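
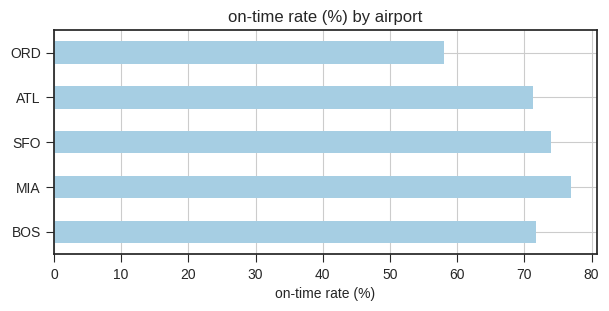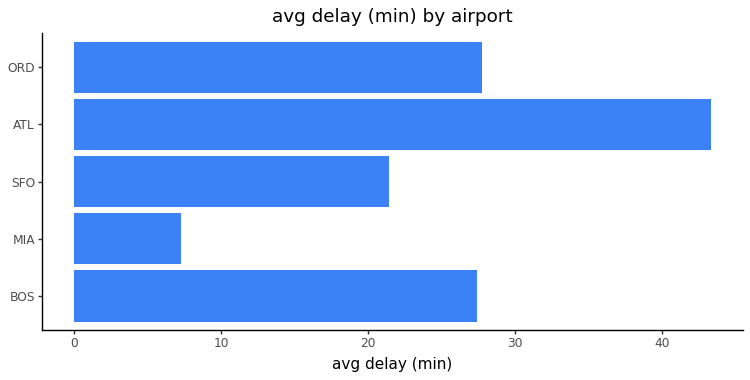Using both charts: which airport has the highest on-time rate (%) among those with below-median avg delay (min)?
MIA

Chart 2 median avg delay (min) ≈ 25; below-median airports: MIA, SFO. Among those, MIA has the highest on-time rate (%) (≈ 80).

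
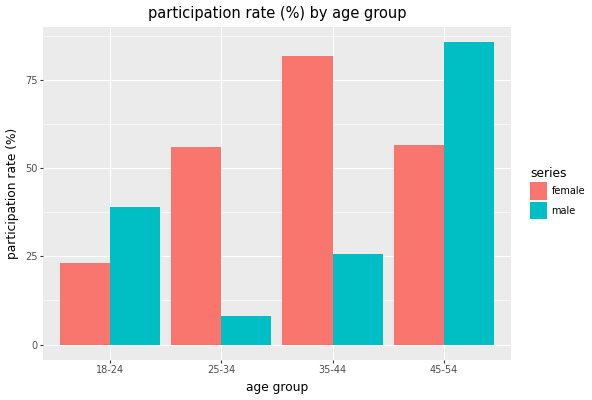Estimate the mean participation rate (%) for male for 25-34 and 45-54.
≈ 50

(10 + 90) / 2 ≈ 50.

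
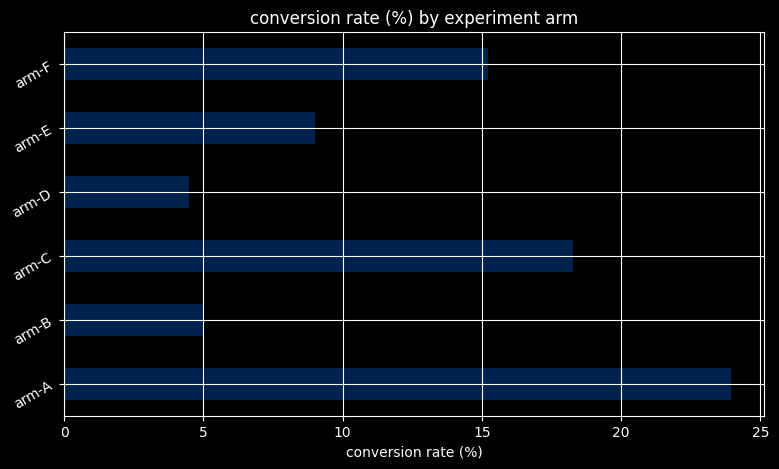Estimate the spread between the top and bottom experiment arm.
Max arm-A ≈ 24, min arm-D ≈ 4; range ≈ 20.

≈ 20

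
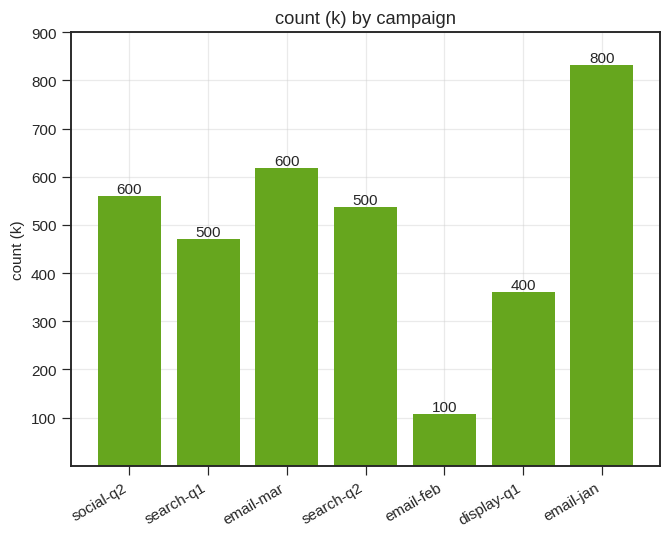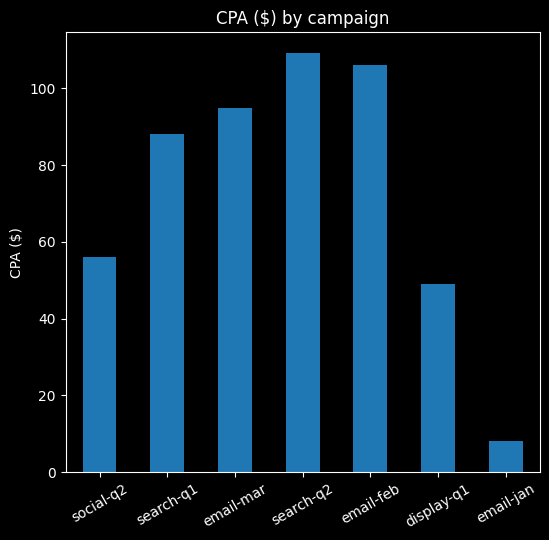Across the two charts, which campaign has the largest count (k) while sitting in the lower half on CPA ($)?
Chart 2 median CPA ($) ≈ 80; below-median campaigns: social-q2, display-q1, email-jan. Among those, email-jan has the highest count (k) (≈ 800).

email-jan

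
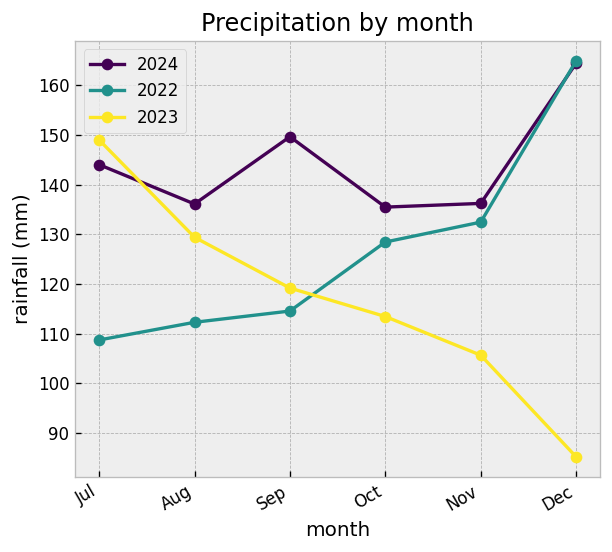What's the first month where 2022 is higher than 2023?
Oct

Sep: 2022 ≈ 110 vs 2023 ≈ 120 (not yet); Oct: 2022 ≈ 130 vs 2023 ≈ 110 (first crossover).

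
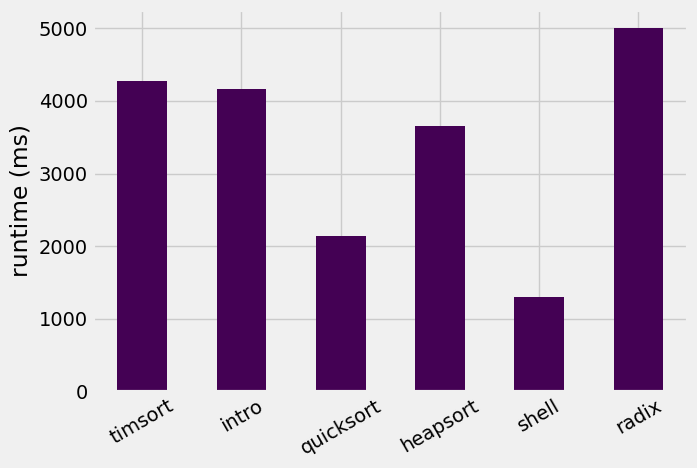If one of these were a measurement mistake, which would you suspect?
shell ≈ 1500; the rest sit between ≈ 2000 and ≈ 5000.

shell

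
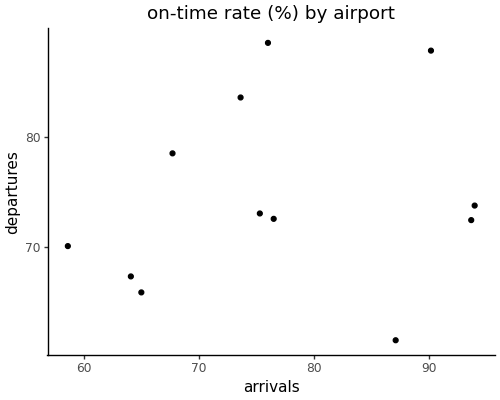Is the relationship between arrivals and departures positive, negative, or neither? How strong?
Points are roughly uncorrelated; weak (|r| ≈ 0.2).

no clear correlation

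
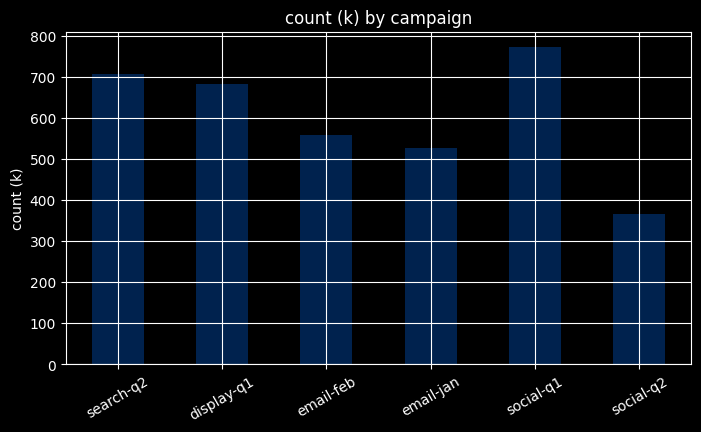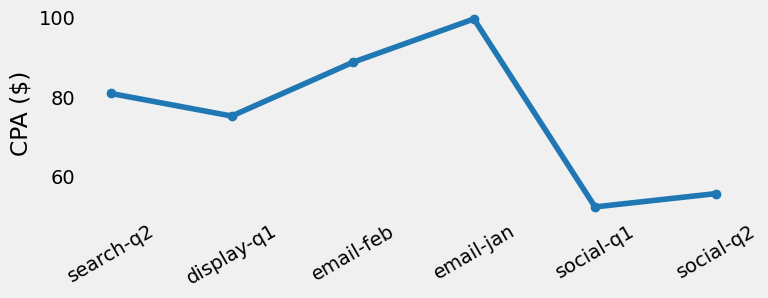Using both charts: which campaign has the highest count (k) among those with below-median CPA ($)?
social-q1

Chart 2 median CPA ($) ≈ 80; below-median campaigns: display-q1, social-q1, social-q2. Among those, social-q1 has the highest count (k) (≈ 800).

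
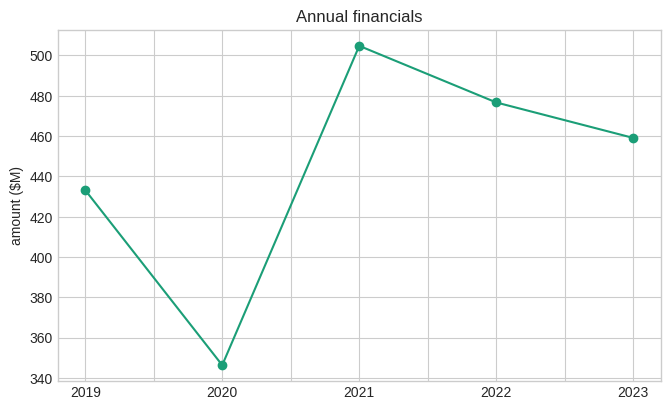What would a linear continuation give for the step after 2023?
Last three: 500, 480, 460 → slope ≈ -20/step → next ≈ 440.

≈ 440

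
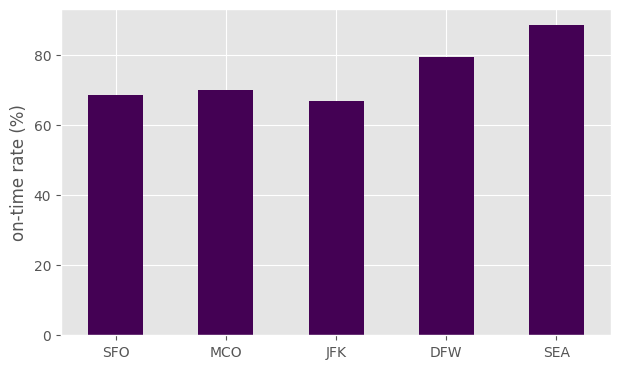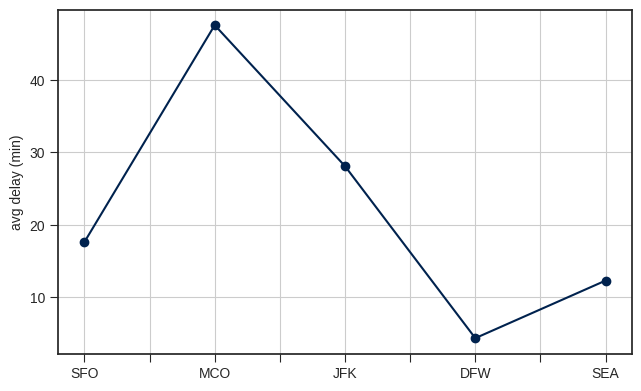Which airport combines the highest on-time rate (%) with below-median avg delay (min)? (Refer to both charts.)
SEA

Chart 2 median avg delay (min) ≈ 20; below-median airports: DFW, SEA. Among those, SEA has the highest on-time rate (%) (≈ 90).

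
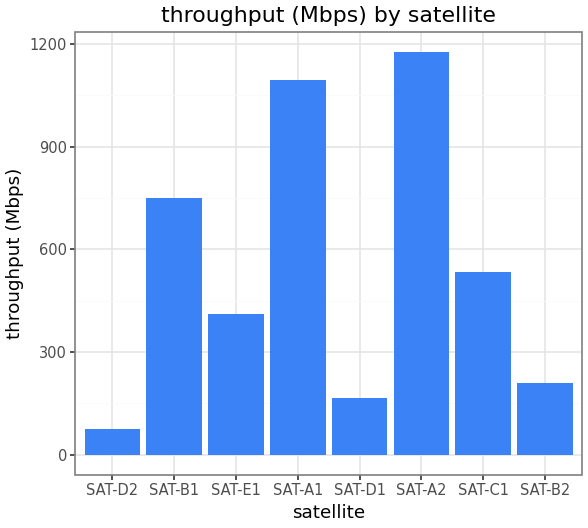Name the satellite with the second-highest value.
Top 3: SAT-A2 ≈ 1200, SAT-A1 ≈ 1100, SAT-B1 ≈ 700.

SAT-A1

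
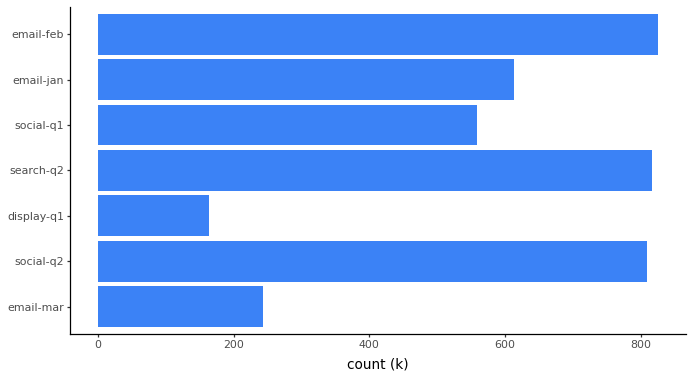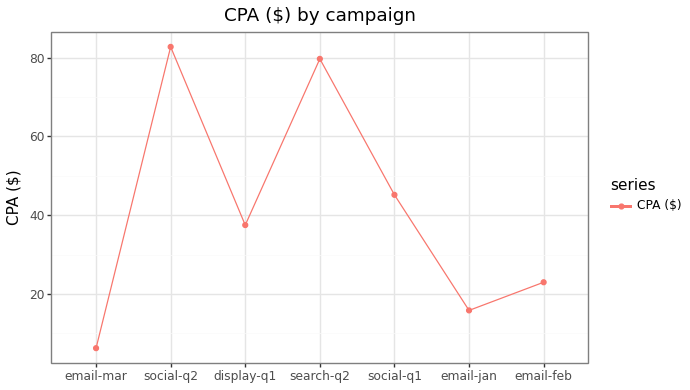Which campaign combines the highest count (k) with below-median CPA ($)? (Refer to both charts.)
Chart 2 median CPA ($) ≈ 40; below-median campaigns: email-mar, email-jan, email-feb. Among those, email-feb has the highest count (k) (≈ 800).

email-feb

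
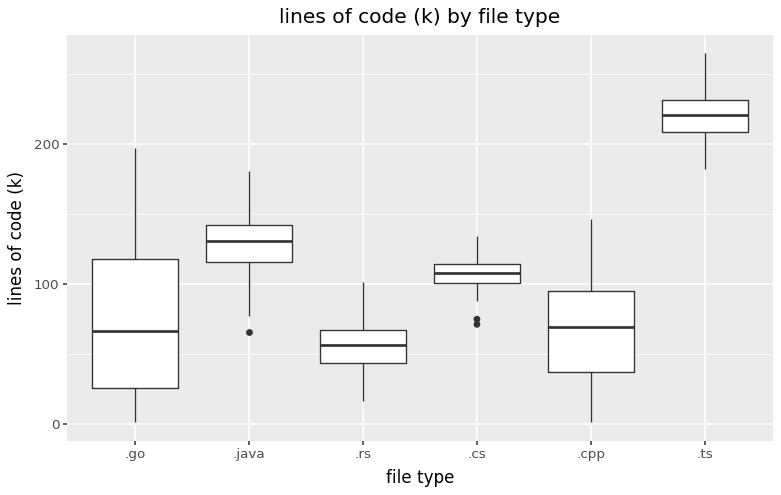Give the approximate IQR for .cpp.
≈ 60

Q3 ≈ 100, Q1 ≈ 40; IQR ≈ 60.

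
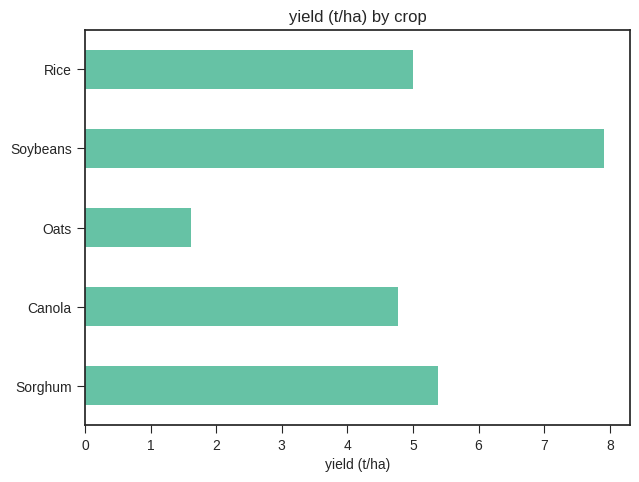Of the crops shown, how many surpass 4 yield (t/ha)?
4

Above 4: Sorghum, Canola, Soybeans, Rice.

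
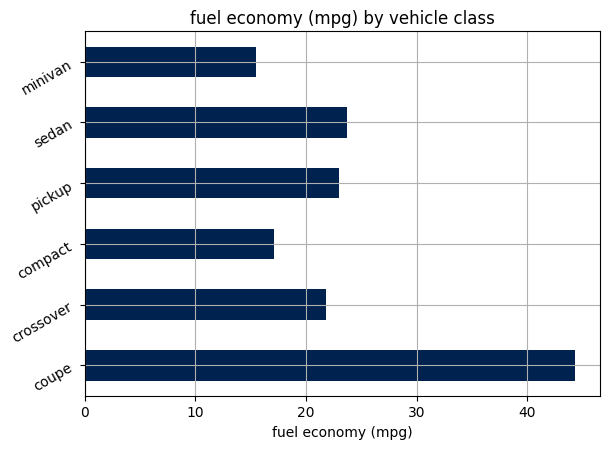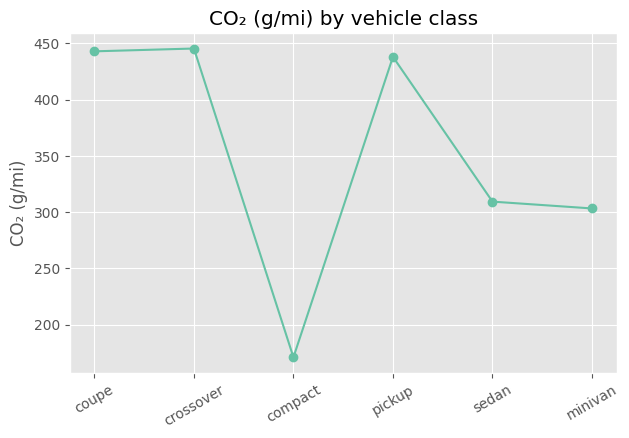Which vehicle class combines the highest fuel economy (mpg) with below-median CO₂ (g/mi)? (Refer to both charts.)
Chart 2 median CO₂ (g/mi) ≈ 350; below-median vehicle classes: compact, sedan, minivan. Among those, sedan has the highest fuel economy (mpg) (≈ 25).

sedan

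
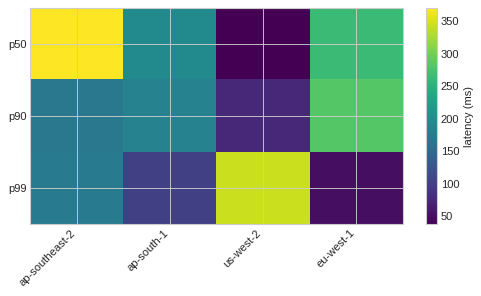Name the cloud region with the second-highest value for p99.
Top 3 for p99: us-west-2 ≈ 350, ap-southeast-2 ≈ 200, ap-south-1 ≈ 100.

ap-southeast-2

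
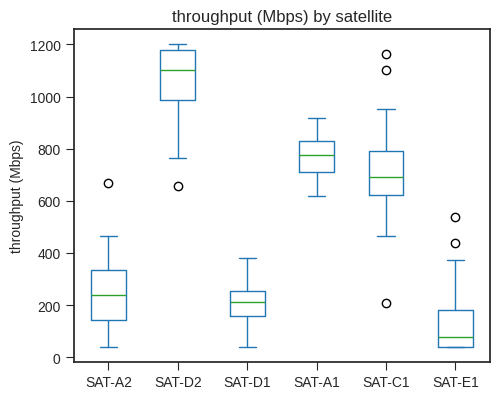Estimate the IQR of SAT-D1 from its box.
≈ 100

Q3 ≈ 300, Q1 ≈ 200; IQR ≈ 100.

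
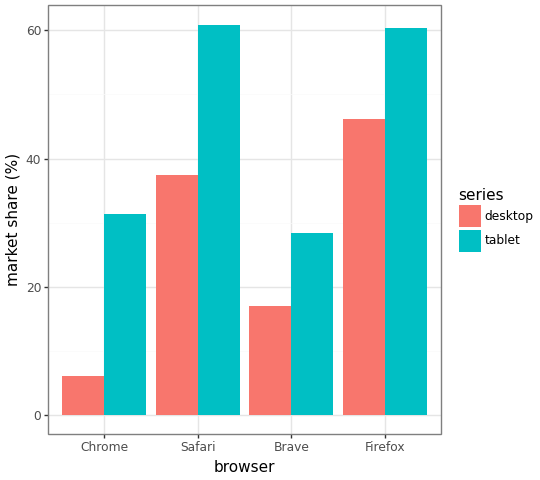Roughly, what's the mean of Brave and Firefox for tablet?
(30 + 60) / 2 ≈ 45.

≈ 45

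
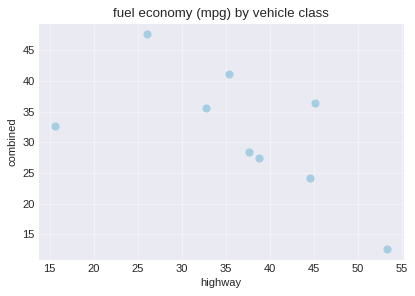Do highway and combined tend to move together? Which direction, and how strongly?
Points are negatively correlated; moderate (|r| ≈ 0.6).

negative, moderate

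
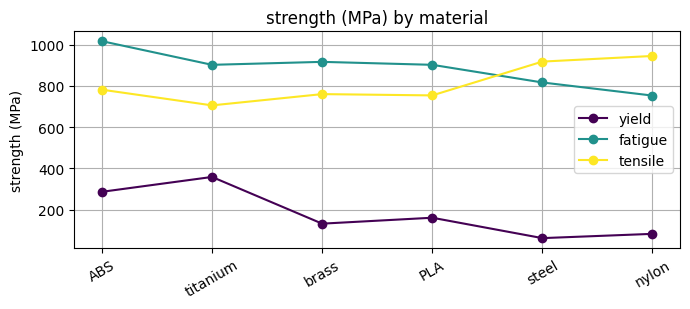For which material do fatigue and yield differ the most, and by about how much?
brass: fatigue ≈ 900, yield ≈ 100 → gap ≈ 800. Next-largest (steel) is only ≈ 700.

brass, ≈ 800 MPa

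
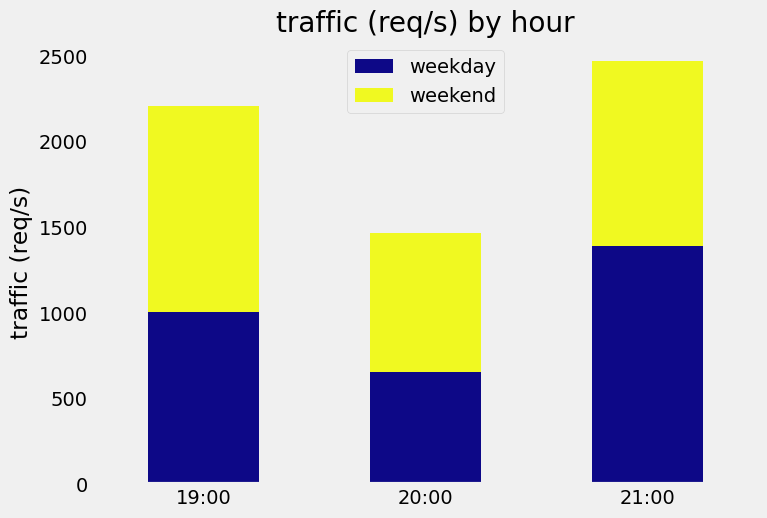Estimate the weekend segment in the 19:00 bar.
weekend top ≈ 2000, bottom ≈ 1000; segment ≈ 1000.

≈ 1000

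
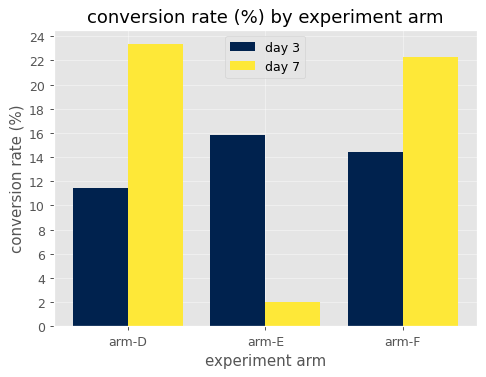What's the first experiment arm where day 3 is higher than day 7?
arm-E

arm-D: day 3 ≈ 12 vs day 7 ≈ 24 (not yet); arm-E: day 3 ≈ 16 vs day 7 ≈ 2 (first crossover).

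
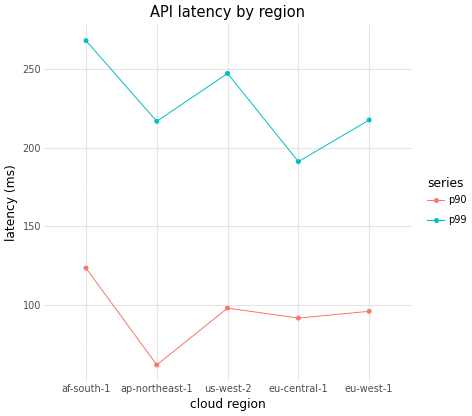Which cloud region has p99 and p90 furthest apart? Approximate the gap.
ap-northeast-1: p99 ≈ 220, p90 ≈ 60 → gap ≈ 160. Next-largest (us-west-2) is only ≈ 140.

ap-northeast-1, ≈ 160 ms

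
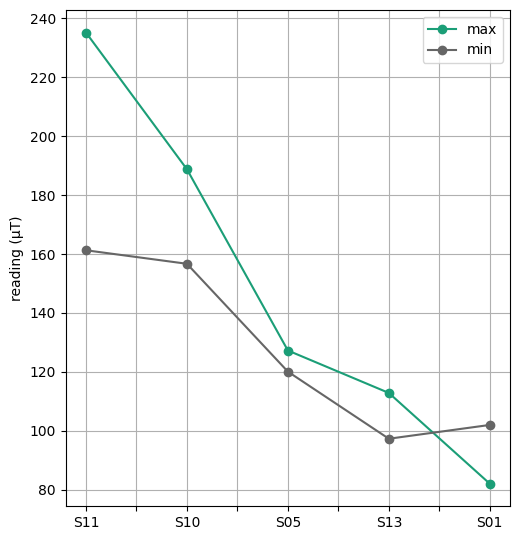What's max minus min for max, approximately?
≈ 160

Max S11 ≈ 240, min S01 ≈ 80; range ≈ 160.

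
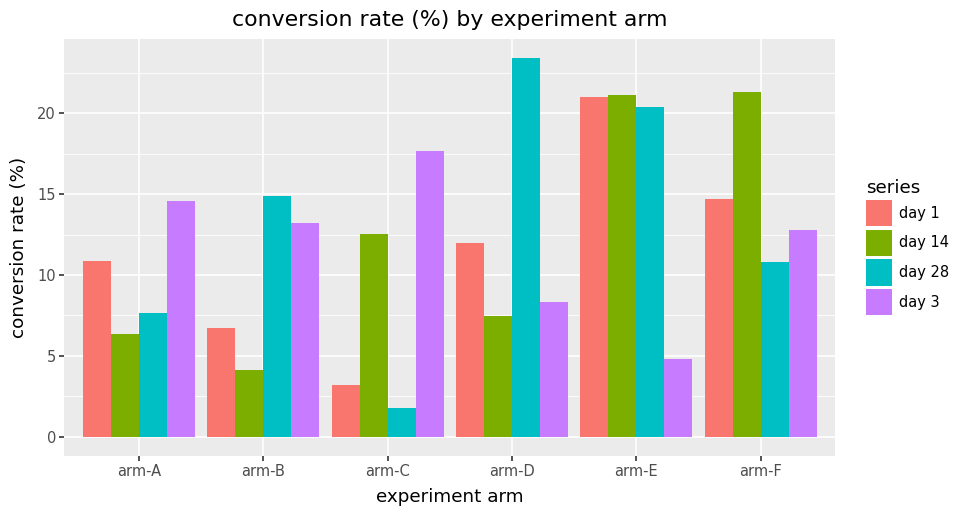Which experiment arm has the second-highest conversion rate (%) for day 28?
Top 3 for day 28: arm-D ≈ 24, arm-E ≈ 20, arm-B ≈ 14.

arm-E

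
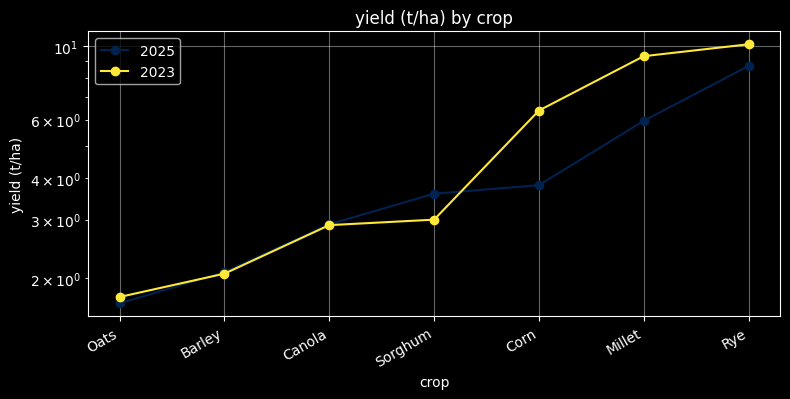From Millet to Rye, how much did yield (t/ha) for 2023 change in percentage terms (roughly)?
Millet ≈ 9, Rye ≈ 10; (10 − 9) / 9 ≈ +11.1%.

≈ +11.1%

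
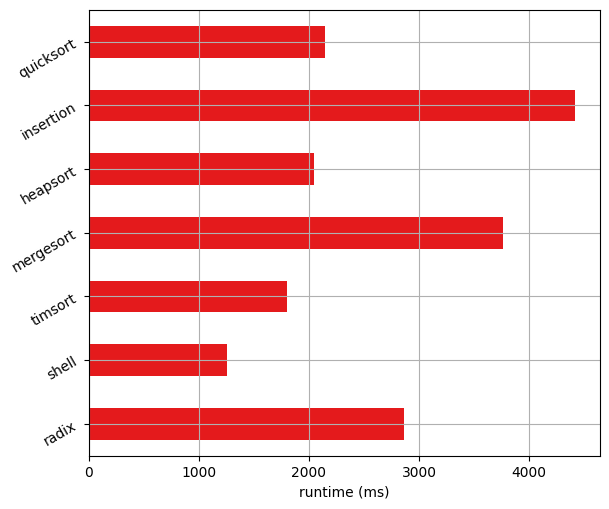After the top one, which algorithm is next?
Top 3: insertion ≈ 4500, mergesort ≈ 4000, radix ≈ 3000.

mergesort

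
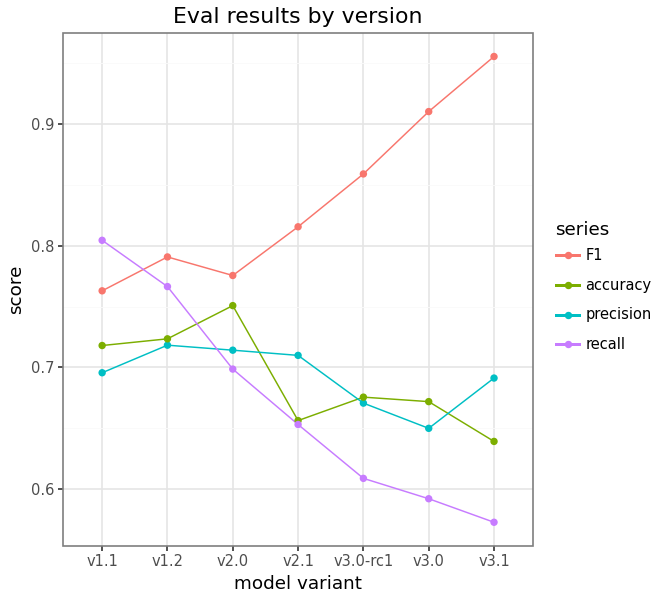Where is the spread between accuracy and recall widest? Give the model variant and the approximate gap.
v1.1, ≈ 0.10

v1.1: accuracy ≈ 0.70, recall ≈ 0.80 → gap ≈ 0.10. Next-largest (v3.0) is only ≈ 0.05.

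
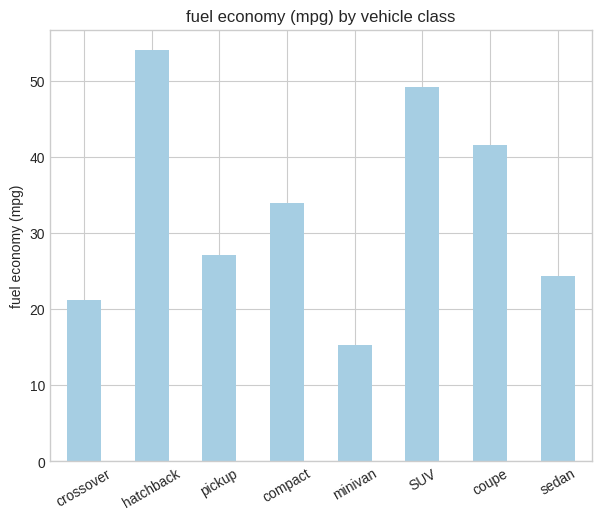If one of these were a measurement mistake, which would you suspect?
hatchback

hatchback ≈ 55; the rest sit between ≈ 15 and ≈ 50.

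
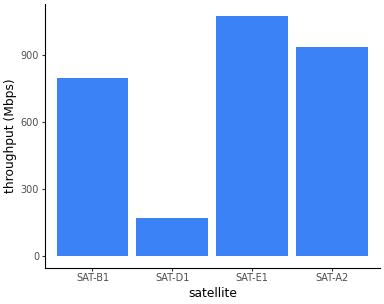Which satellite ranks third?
SAT-B1

Top 4: SAT-E1 ≈ 1100, SAT-A2 ≈ 900, SAT-B1 ≈ 800, SAT-D1 ≈ 200.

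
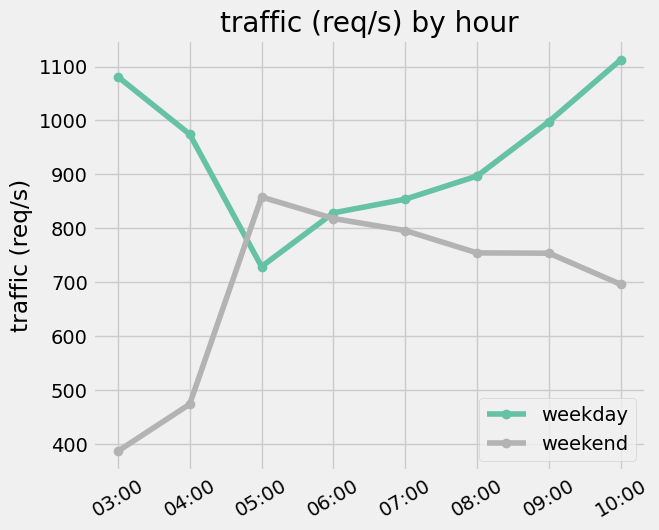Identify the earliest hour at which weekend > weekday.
05:00

04:00: weekend ≈ 500 vs weekday ≈ 1000 (not yet); 05:00: weekend ≈ 900 vs weekday ≈ 700 (first crossover).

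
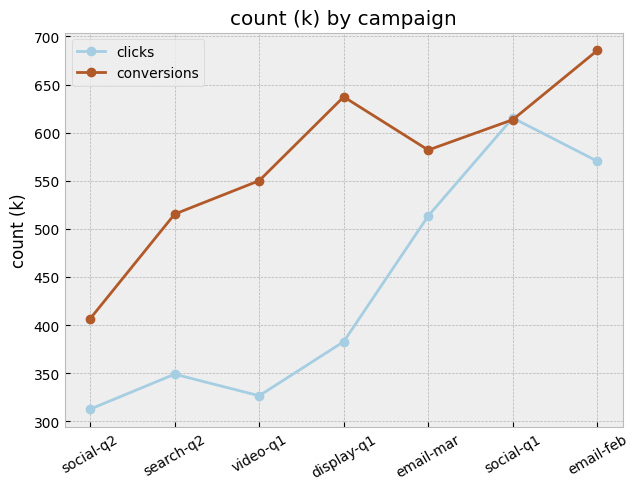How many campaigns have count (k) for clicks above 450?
Above 450: email-mar, social-q1, email-feb.

3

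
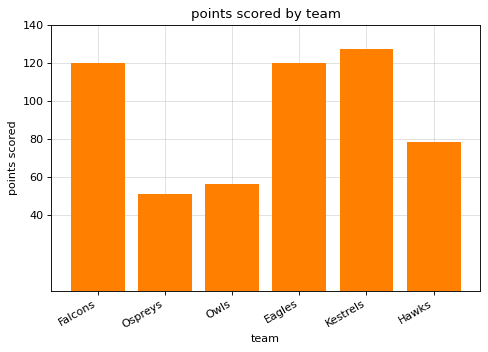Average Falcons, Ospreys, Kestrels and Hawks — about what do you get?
≈ 95

(120 + 60 + 120 + 80) / 4 ≈ 95.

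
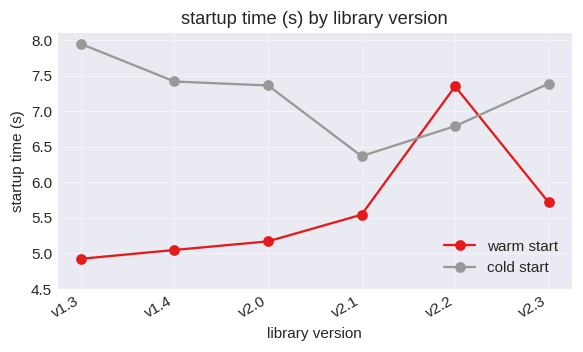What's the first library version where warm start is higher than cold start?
v2.1: warm start ≈ 5.5 vs cold start ≈ 6.5 (not yet); v2.2: warm start ≈ 7.5 vs cold start ≈ 7.0 (first crossover).

v2.2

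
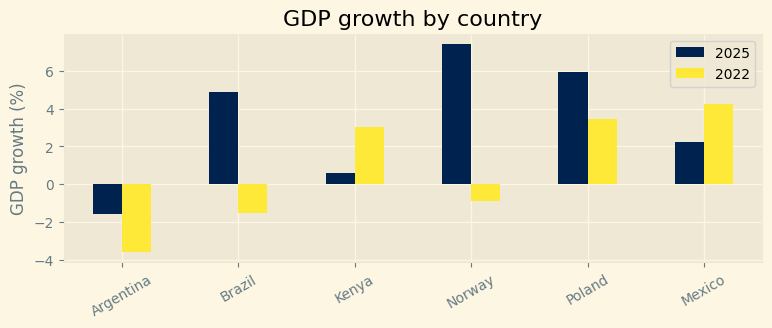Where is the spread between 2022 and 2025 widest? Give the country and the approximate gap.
Norway, ≈ 8 %

Norway: 2022 ≈ -1, 2025 ≈ 7 → gap ≈ 8. Next-largest (Brazil) is only ≈ 7.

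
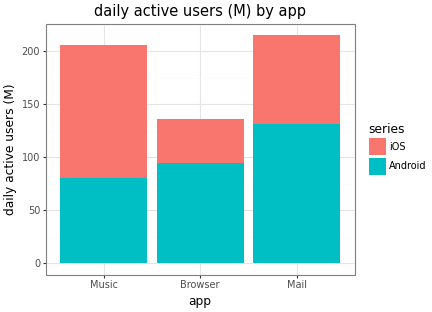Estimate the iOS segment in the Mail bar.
iOS top ≈ 220, bottom ≈ 140; segment ≈ 80.

≈ 80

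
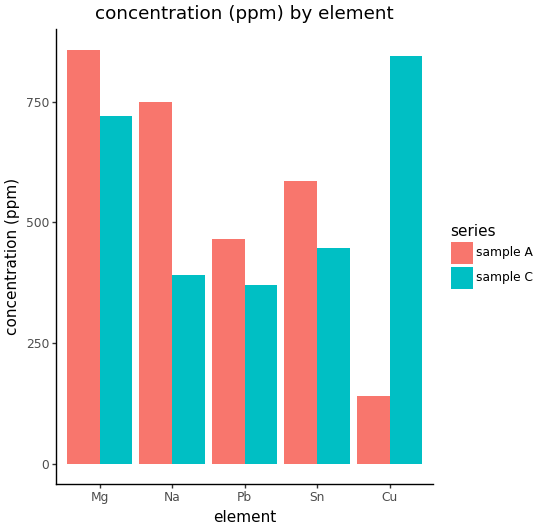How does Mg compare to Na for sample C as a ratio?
Mg ≈ 700, Na ≈ 400; 700/400 ≈ 1.75.

≈ 1.75×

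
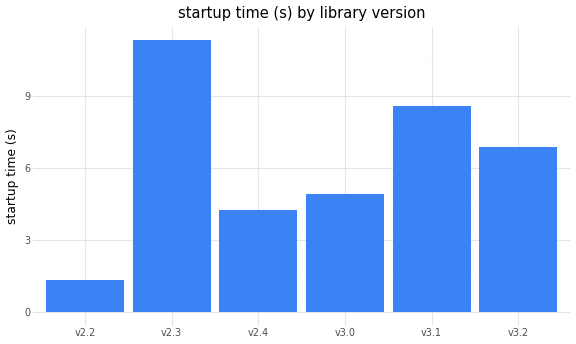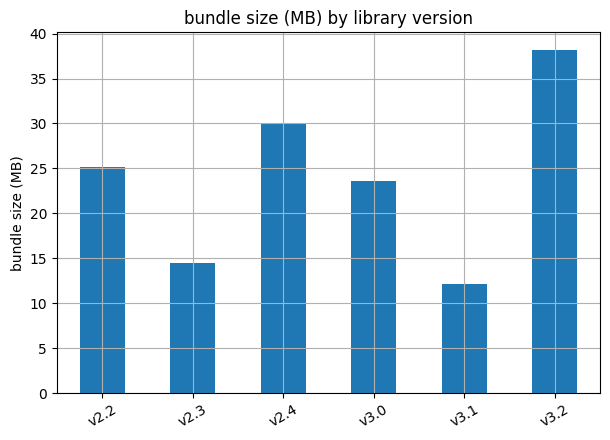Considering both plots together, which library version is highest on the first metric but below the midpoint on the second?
Chart 2 median bundle size (MB) ≈ 25; below-median library versions: v2.3, v3.0, v3.1. Among those, v2.3 has the highest startup time (s) (≈ 12).

v2.3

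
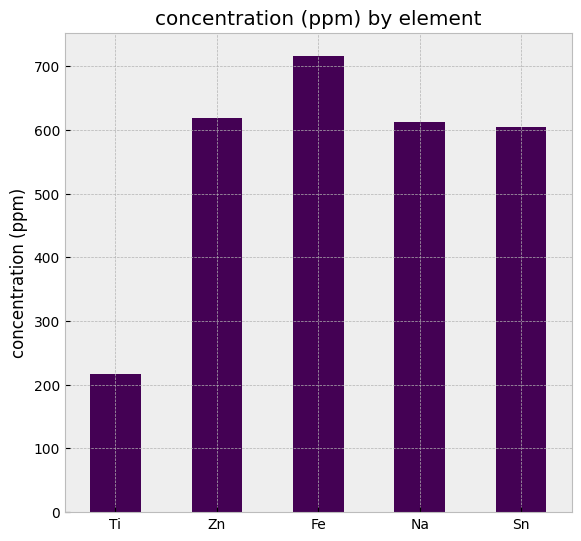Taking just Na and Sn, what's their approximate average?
≈ 600

(600 + 600) / 2 ≈ 600.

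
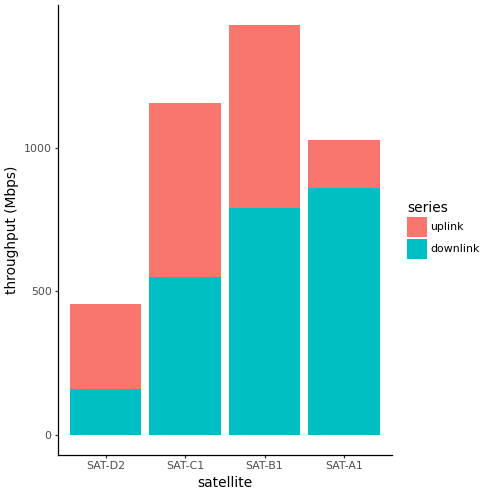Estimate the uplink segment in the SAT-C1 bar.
≈ 600

uplink top ≈ 1200, bottom ≈ 600; segment ≈ 600.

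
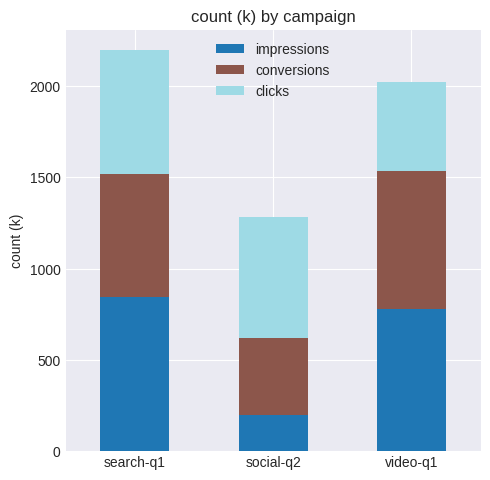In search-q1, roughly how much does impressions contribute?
impressions top ≈ 800, bottom ≈ 0; segment ≈ 800.

≈ 800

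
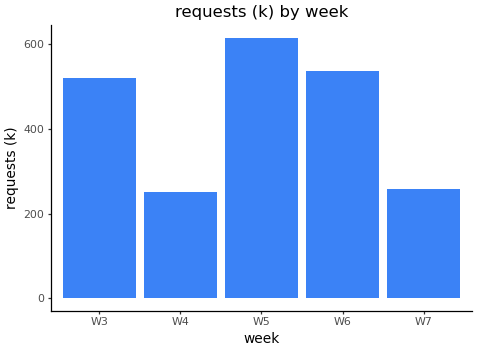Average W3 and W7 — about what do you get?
≈ 400

(500 + 300) / 2 ≈ 400.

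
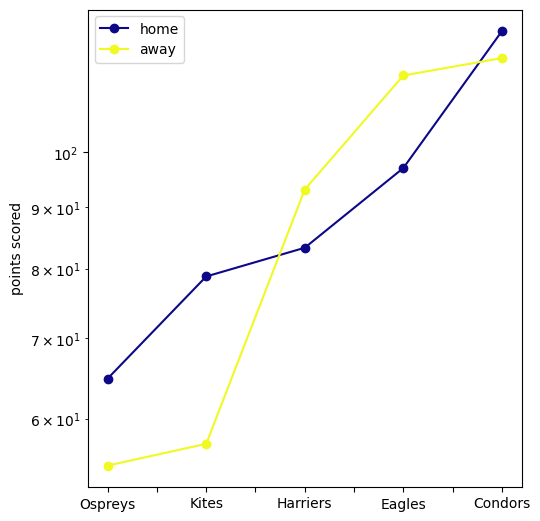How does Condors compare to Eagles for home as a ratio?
≈ 1.3×

Condors ≈ 130, Eagles ≈ 100; 130/100 ≈ 1.3.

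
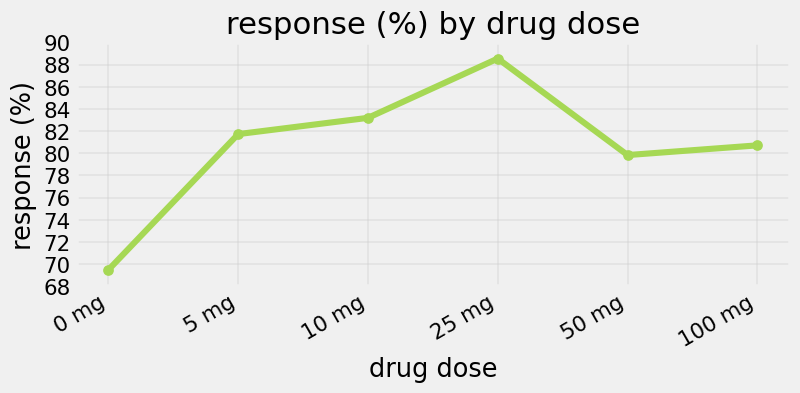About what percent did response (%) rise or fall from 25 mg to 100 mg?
25 mg ≈ 88, 100 mg ≈ 80; (80 − 88) / 88 ≈ -9.1%.

≈ -9.1%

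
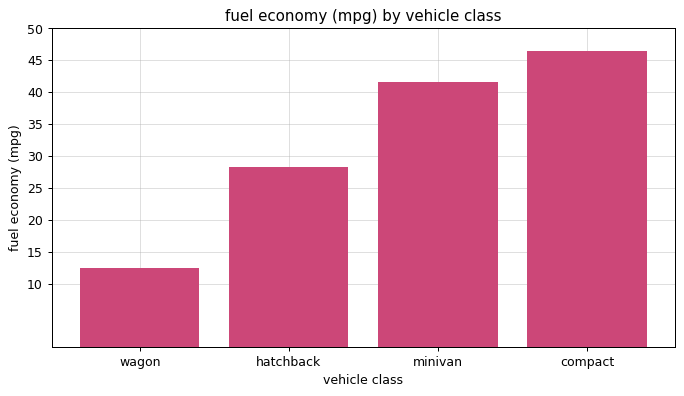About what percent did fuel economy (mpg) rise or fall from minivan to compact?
≈ +12.5%

minivan ≈ 40, compact ≈ 45; (45 − 40) / 40 ≈ +12.5%.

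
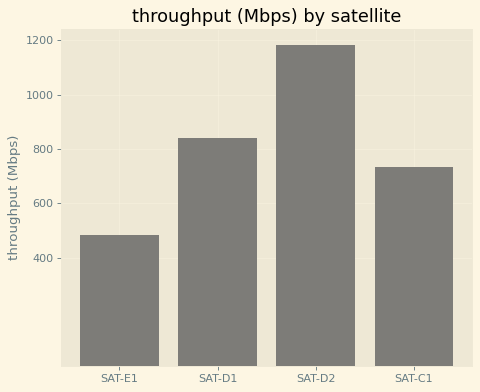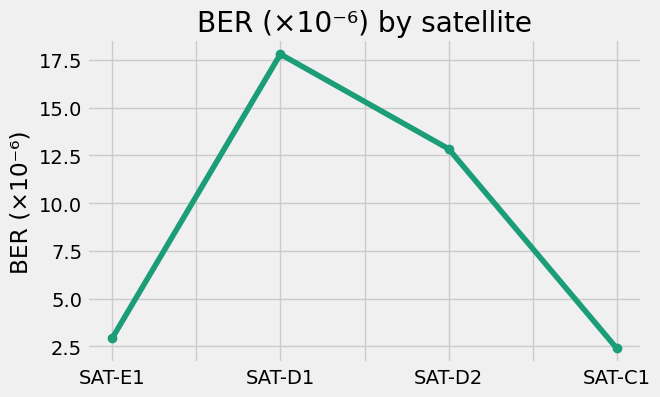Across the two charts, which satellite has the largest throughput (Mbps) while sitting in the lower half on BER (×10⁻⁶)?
SAT-C1

Chart 2 median BER (×10⁻⁶) ≈ 8; below-median satellites: SAT-E1, SAT-C1. Among those, SAT-C1 has the highest throughput (Mbps) (≈ 800).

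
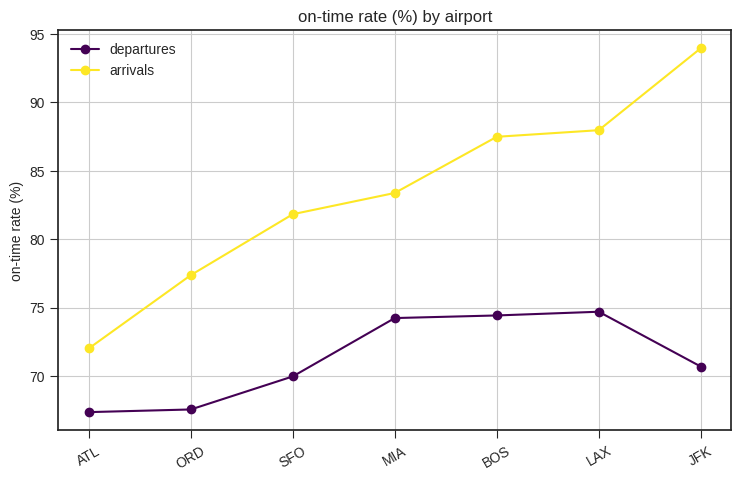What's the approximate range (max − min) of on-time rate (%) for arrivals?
≈ 25

Max JFK ≈ 95, min ATL ≈ 70; range ≈ 25.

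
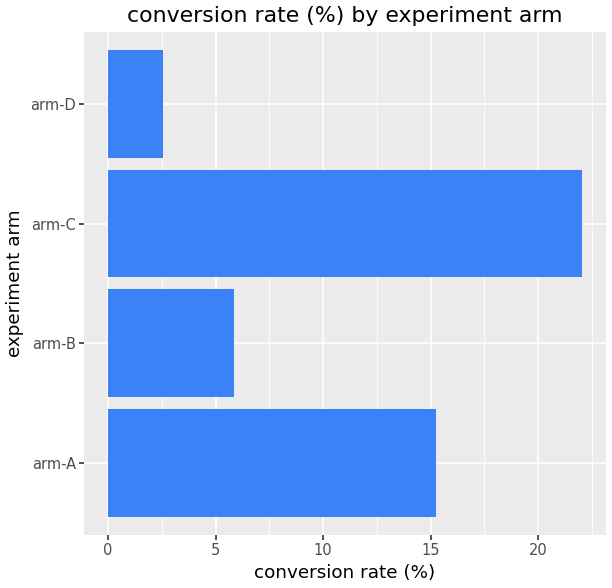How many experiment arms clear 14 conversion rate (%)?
Above 14: arm-A, arm-C.

2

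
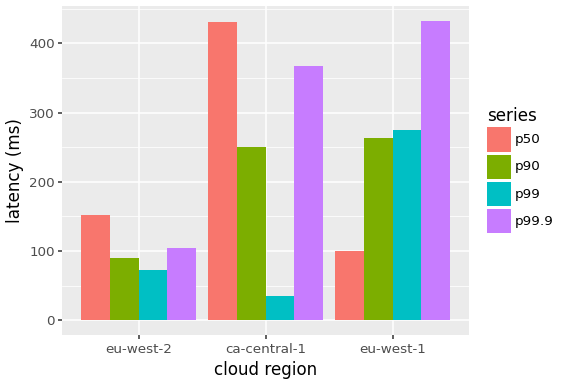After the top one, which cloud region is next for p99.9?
ca-central-1

Top 3 for p99.9: eu-west-1 ≈ 450, ca-central-1 ≈ 350, eu-west-2 ≈ 100.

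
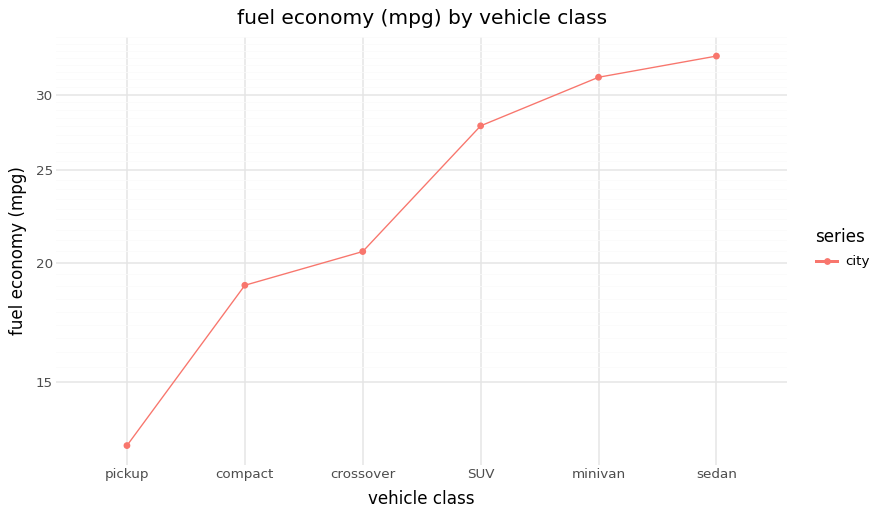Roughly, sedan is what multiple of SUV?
≈ 1.14×

sedan ≈ 32, SUV ≈ 28; 32/28 ≈ 1.14.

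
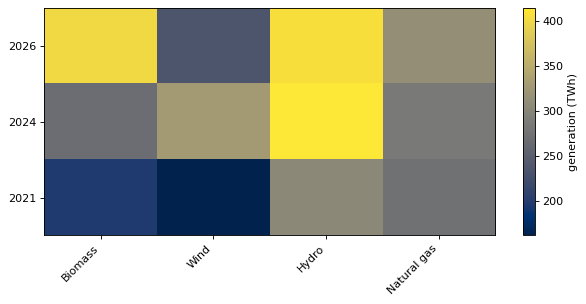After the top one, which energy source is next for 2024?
Top 3 for 2024: Hydro ≈ 425, Wind ≈ 325, Natural gas ≈ 275.

Wind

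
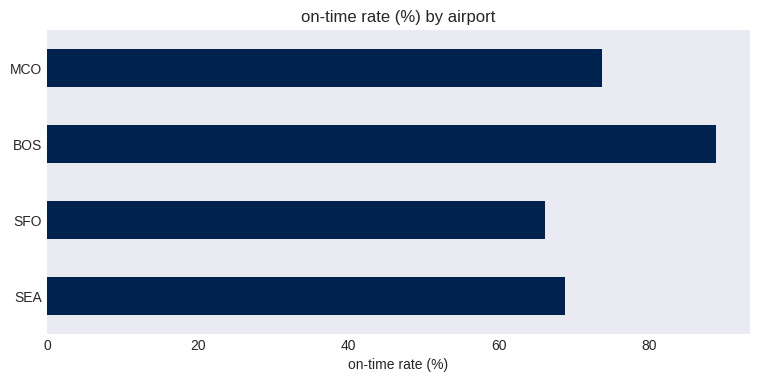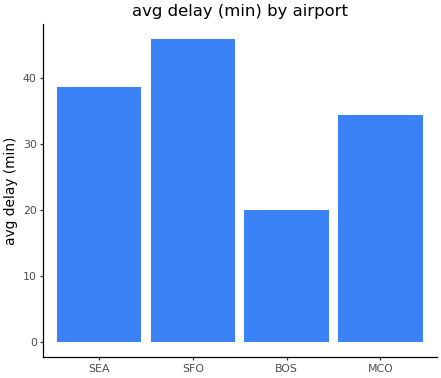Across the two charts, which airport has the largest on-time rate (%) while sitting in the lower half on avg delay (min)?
Chart 2 median avg delay (min) ≈ 35; below-median airports: BOS, MCO. Among those, BOS has the highest on-time rate (%) (≈ 90).

BOS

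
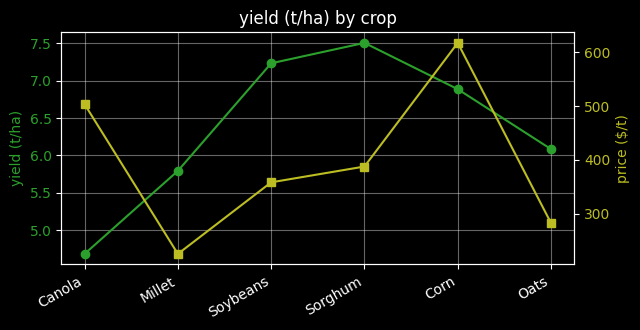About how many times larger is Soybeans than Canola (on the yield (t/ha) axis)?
≈ 1.56×

Soybeans ≈ 7.0, Canola ≈ 4.5; 7.0/4.5 ≈ 1.56.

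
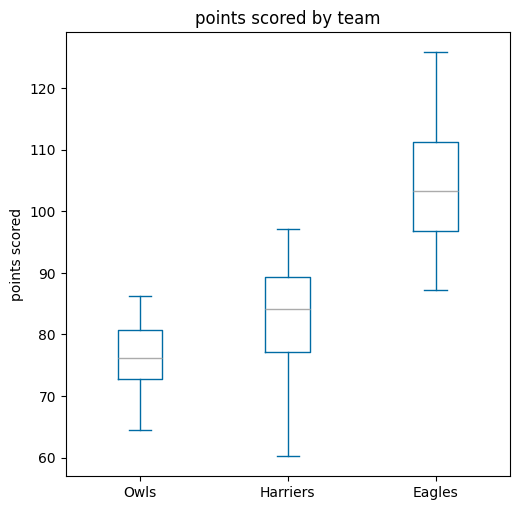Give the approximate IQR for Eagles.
Q3 ≈ 110, Q1 ≈ 95; IQR ≈ 15.

≈ 15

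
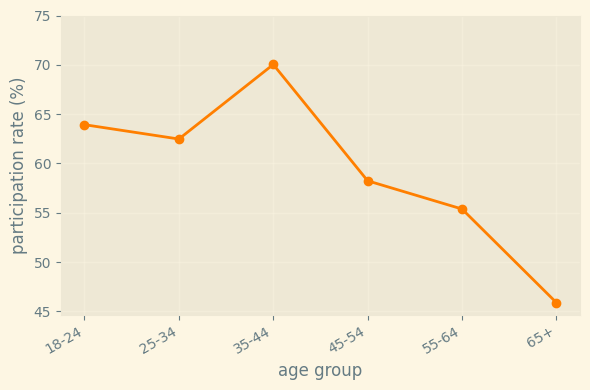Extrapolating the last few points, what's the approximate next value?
Last three: 60, 55, 45 → slope ≈ -7.5/step → next ≈ 37.5.

≈ 37.5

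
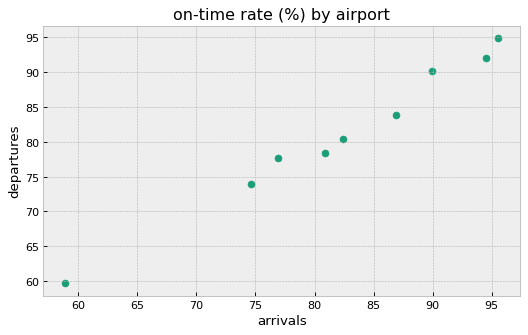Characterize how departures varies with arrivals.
Points are positively correlated; strong (|r| ≈ 1.0).

positive, strong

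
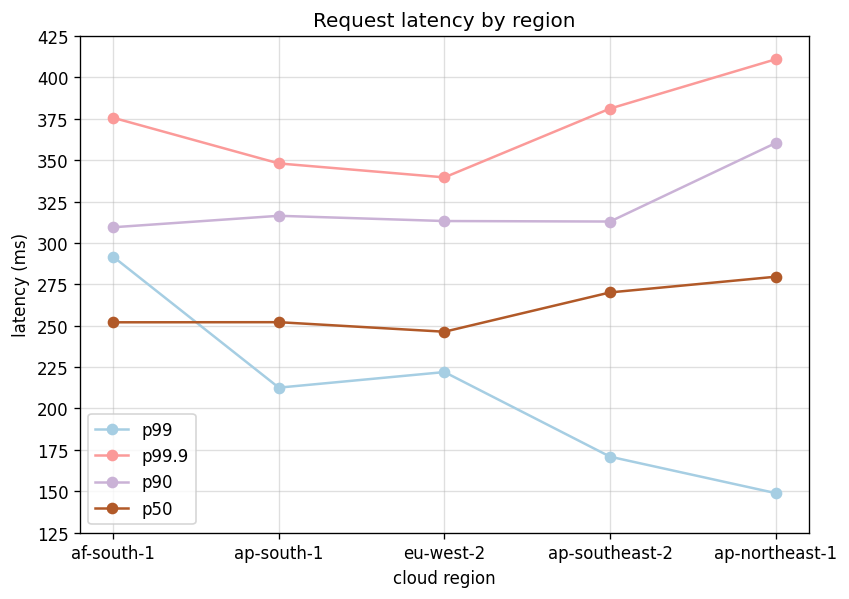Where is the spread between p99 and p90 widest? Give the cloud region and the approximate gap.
ap-northeast-1: p99 ≈ 150, p90 ≈ 350 → gap ≈ 200. Next-largest (ap-southeast-2) is only ≈ 150.

ap-northeast-1, ≈ 200 ms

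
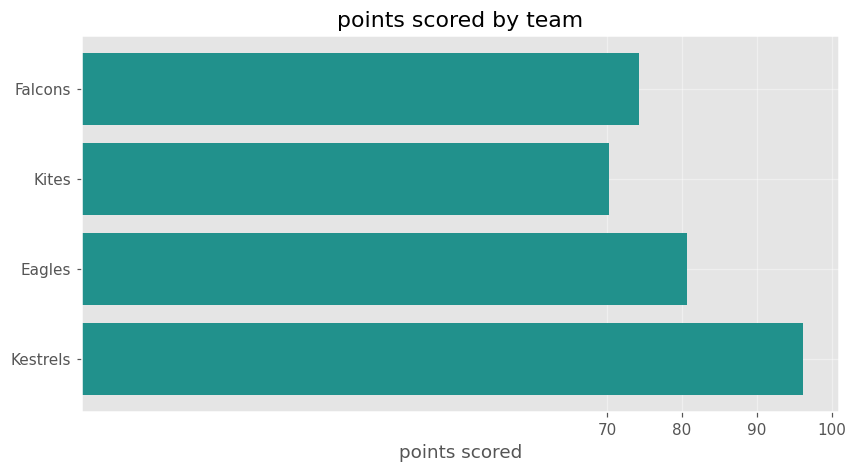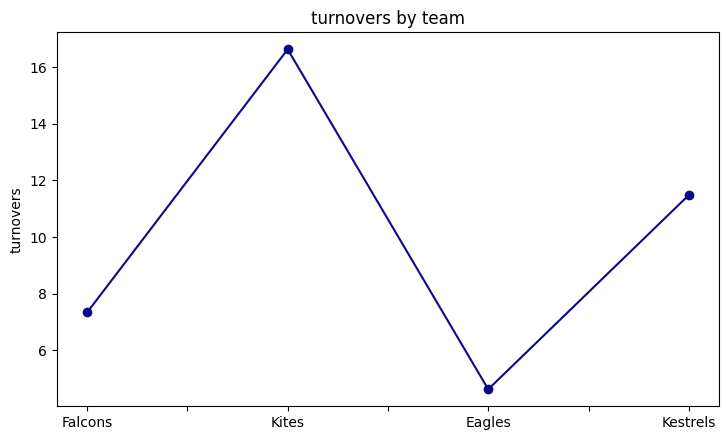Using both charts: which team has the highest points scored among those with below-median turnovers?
Chart 2 median turnovers ≈ 10; below-median teams: Falcons, Eagles. Among those, Eagles has the highest points scored (≈ 80).

Eagles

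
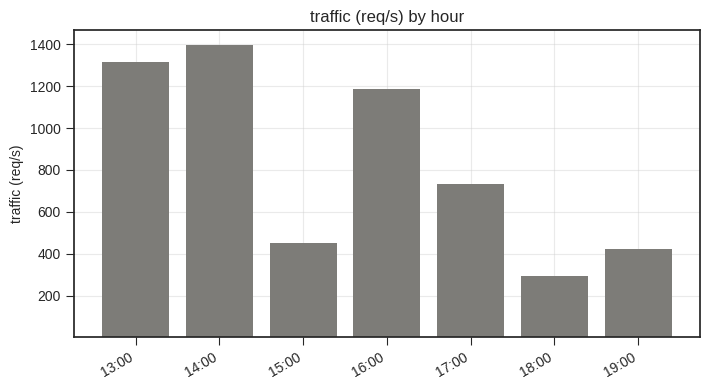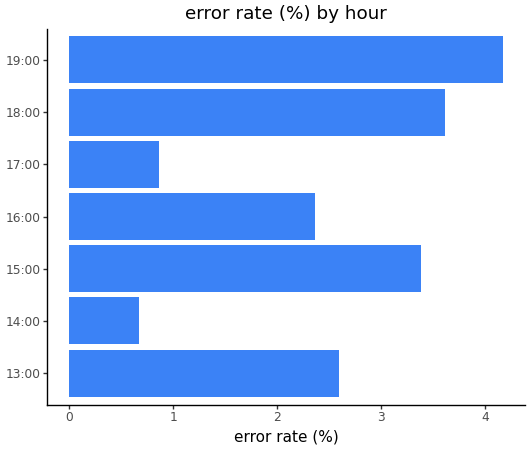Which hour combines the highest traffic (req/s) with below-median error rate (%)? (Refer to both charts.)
Chart 2 median error rate (%) ≈ 2.5; below-median hours: 14:00, 16:00, 17:00. Among those, 14:00 has the highest traffic (req/s) (≈ 1400).

14:00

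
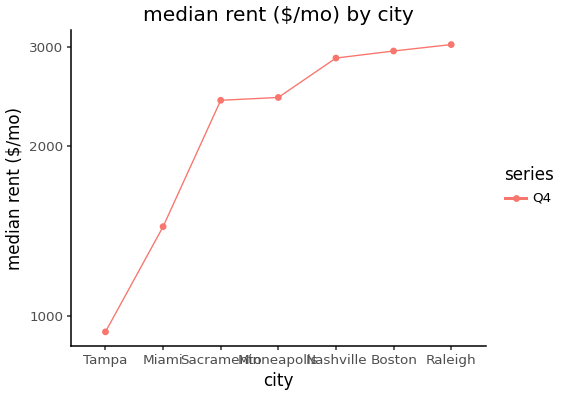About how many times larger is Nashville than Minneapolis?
Nashville ≈ 2800, Minneapolis ≈ 2400; 2800/2400 ≈ 1.17.

≈ 1.17×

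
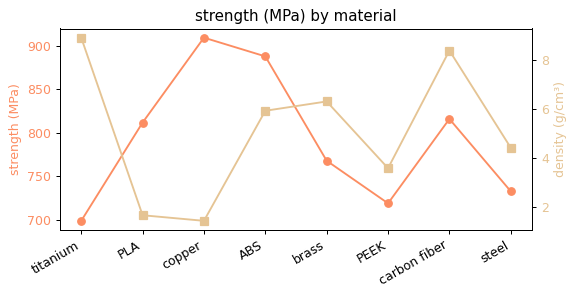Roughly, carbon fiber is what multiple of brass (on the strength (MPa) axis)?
≈ 1.08×

carbon fiber ≈ 820, brass ≈ 760; 820/760 ≈ 1.08.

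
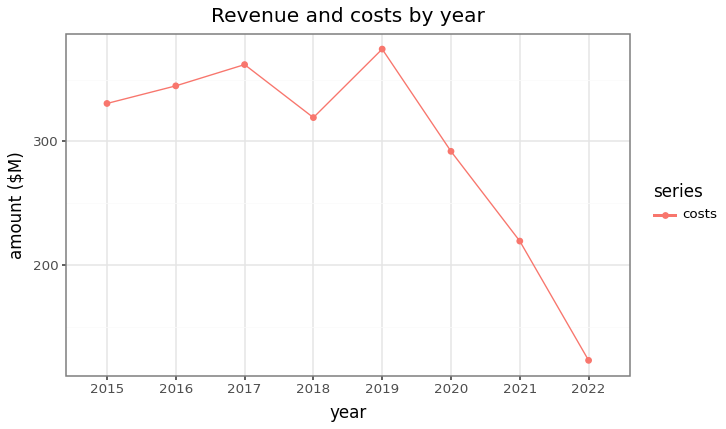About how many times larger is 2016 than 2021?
≈ 1.56×

2016 ≈ 350, 2021 ≈ 225; 350/225 ≈ 1.56.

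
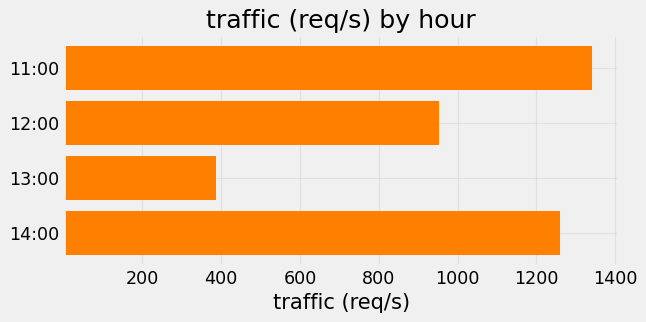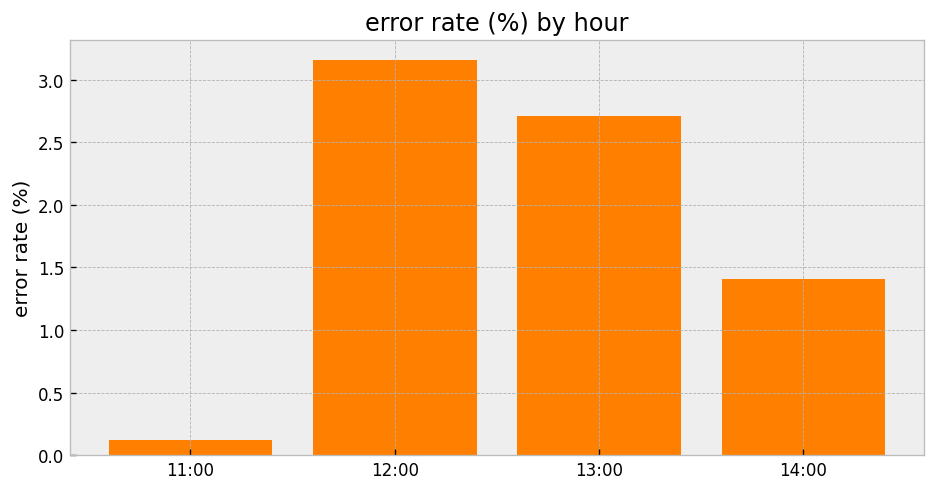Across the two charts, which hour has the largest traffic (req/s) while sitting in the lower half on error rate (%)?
11:00

Chart 2 median error rate (%) ≈ 2; below-median hours: 11:00, 14:00. Among those, 11:00 has the highest traffic (req/s) (≈ 1400).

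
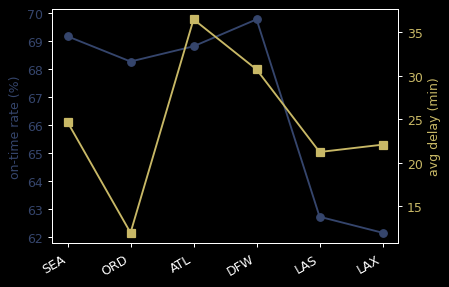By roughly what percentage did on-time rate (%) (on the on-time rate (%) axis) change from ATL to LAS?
≈ -8.7%

ATL ≈ 69, LAS ≈ 63; (63 − 69) / 69 ≈ -8.7%.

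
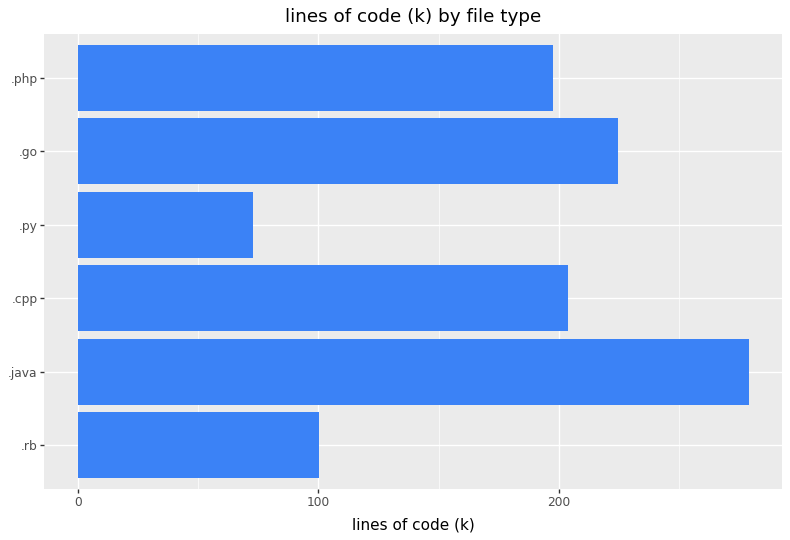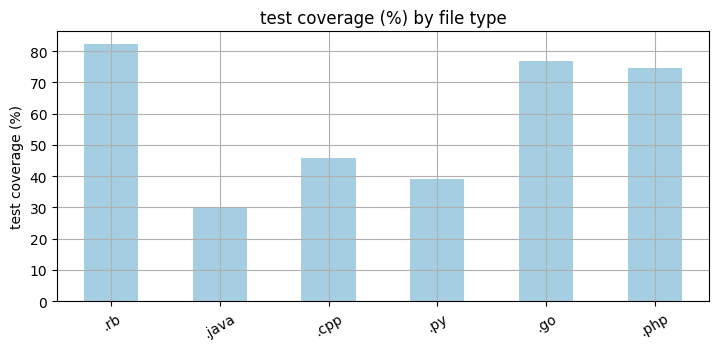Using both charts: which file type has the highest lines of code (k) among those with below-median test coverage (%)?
.java

Chart 2 median test coverage (%) ≈ 60; below-median file types: .java, .cpp, .py. Among those, .java has the highest lines of code (k) (≈ 300).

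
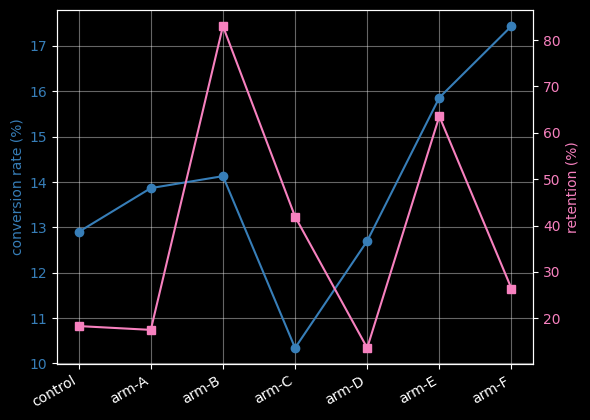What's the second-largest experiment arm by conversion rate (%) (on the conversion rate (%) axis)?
arm-E

Top 3 (on the conversion rate (%) axis): arm-F ≈ 17, arm-E ≈ 16, arm-B ≈ 14.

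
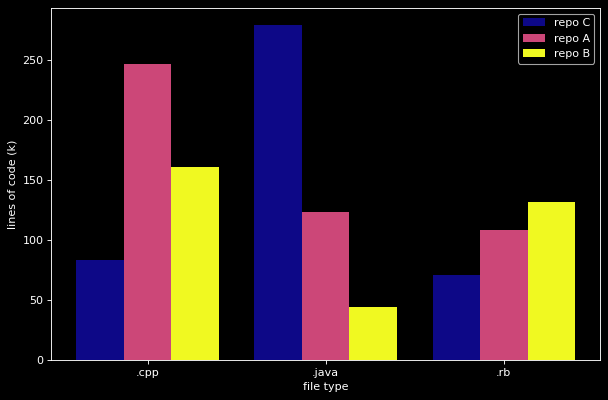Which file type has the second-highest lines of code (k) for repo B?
.rb

Top 3 for repo B: .cpp ≈ 150, .rb ≈ 125, .java ≈ 50.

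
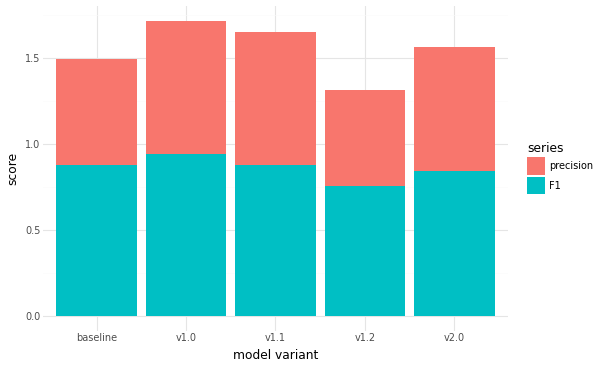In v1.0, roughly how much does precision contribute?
≈ 0.8

precision top ≈ 1.8, bottom ≈ 1.0; segment ≈ 0.8.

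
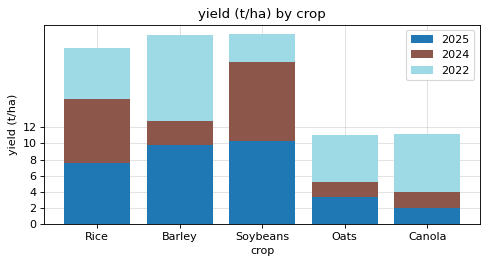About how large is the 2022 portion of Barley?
≈ 12

2022 top ≈ 24, bottom ≈ 12; segment ≈ 12.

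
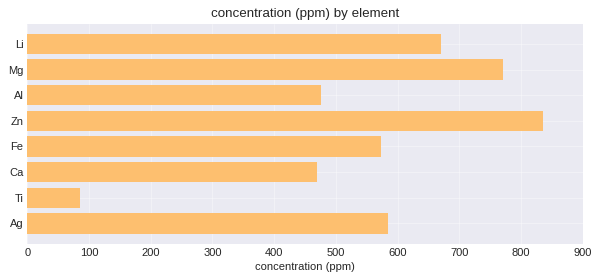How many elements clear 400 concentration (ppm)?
7

Above 400: Li, Mg, Al, Zn, Fe, Ca, Ag.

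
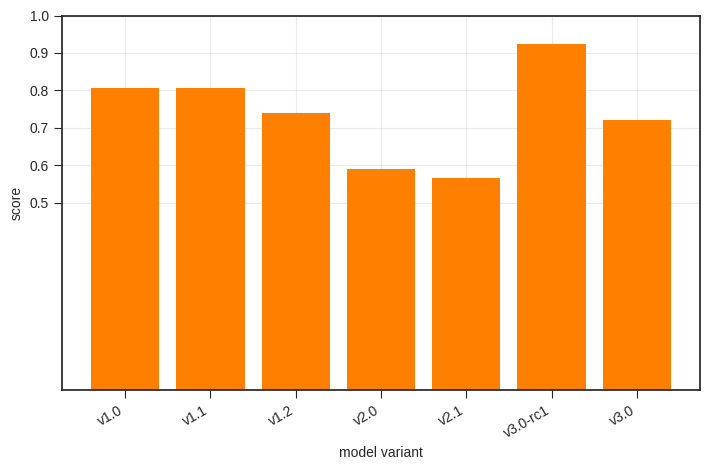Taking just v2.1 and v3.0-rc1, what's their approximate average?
≈ 0.75

(0.6 + 0.9) / 2 ≈ 0.75.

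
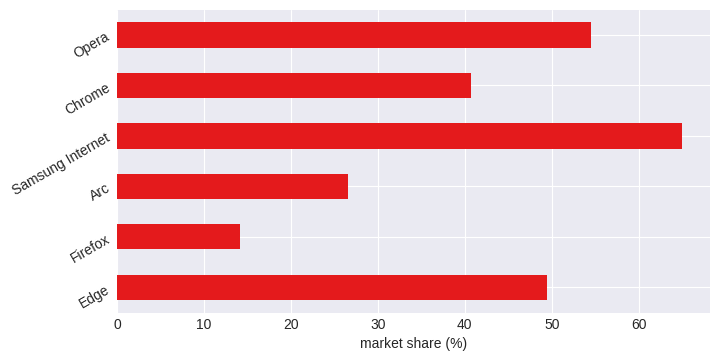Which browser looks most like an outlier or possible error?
Firefox

Firefox ≈ 10; the rest sit between ≈ 30 and ≈ 60.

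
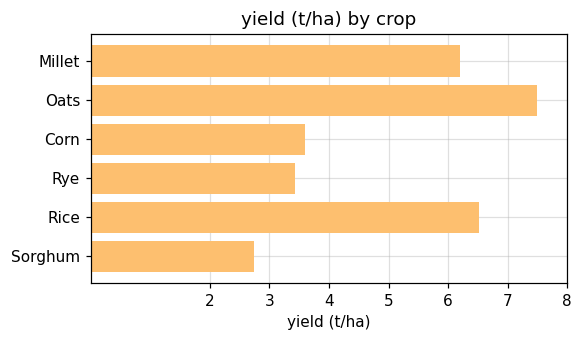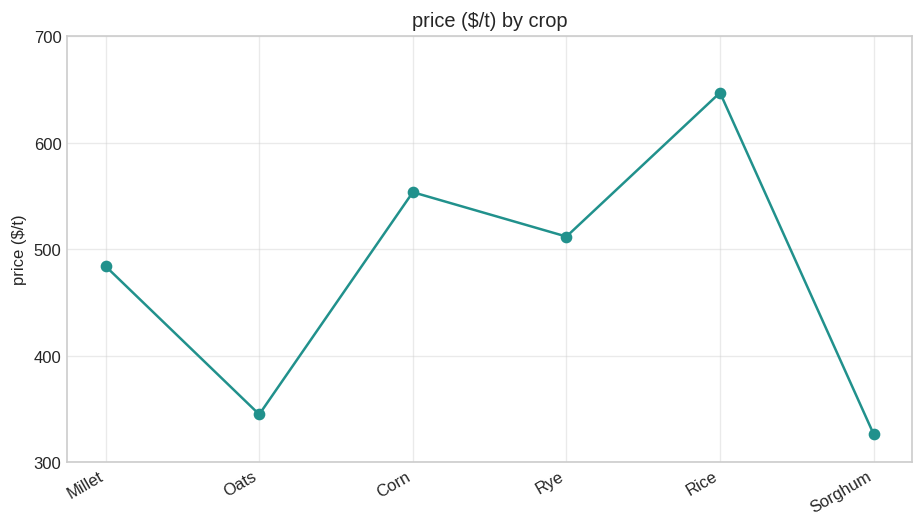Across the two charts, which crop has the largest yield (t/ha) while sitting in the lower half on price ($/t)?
Oats

Chart 2 median price ($/t) ≈ 500; below-median crops: Millet, Oats, Sorghum. Among those, Oats has the highest yield (t/ha) (≈ 7).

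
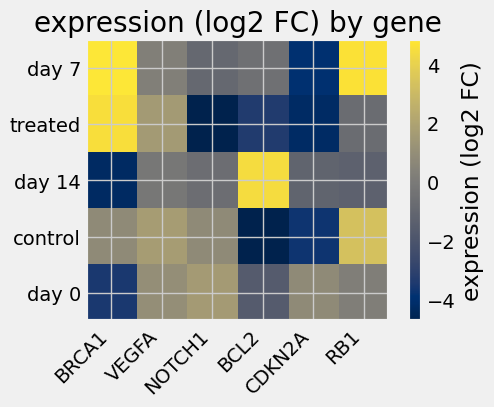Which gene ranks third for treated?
RB1

Top 4 for treated: BRCA1 ≈ 5, VEGFA ≈ 2, RB1 ≈ -1, BCL2 ≈ -3.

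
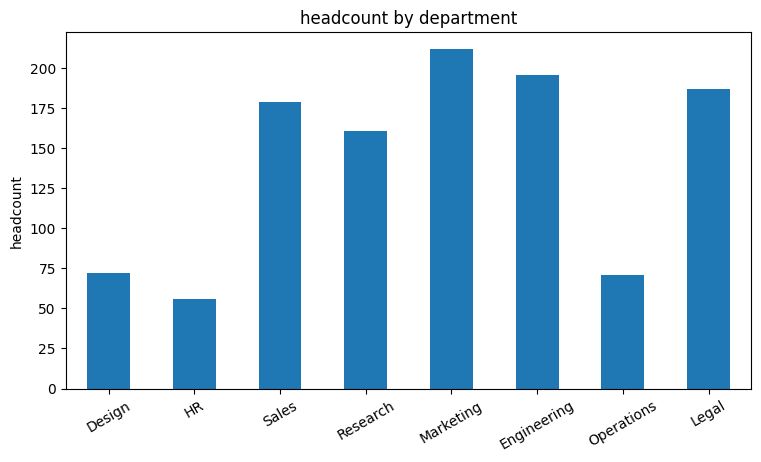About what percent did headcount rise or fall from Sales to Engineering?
Sales ≈ 180, Engineering ≈ 200; (200 − 180) / 180 ≈ +11.1%.

≈ +11.1%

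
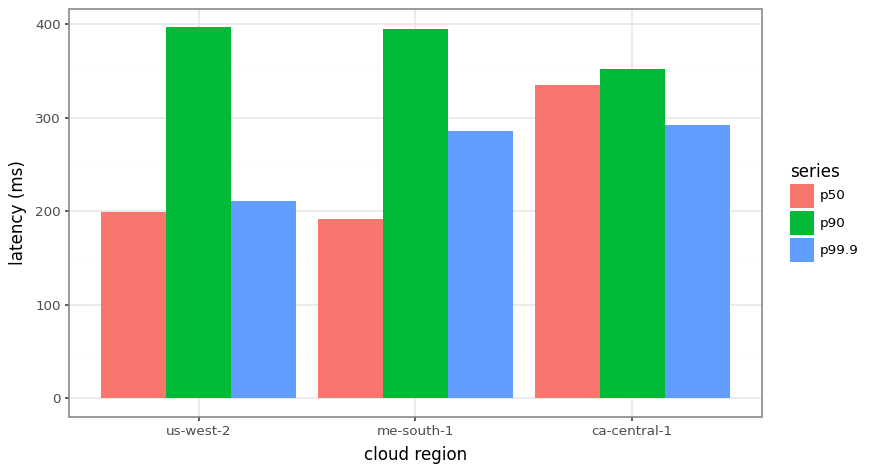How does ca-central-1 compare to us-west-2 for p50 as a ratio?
≈ 1.75×

ca-central-1 ≈ 350, us-west-2 ≈ 200; 350/200 ≈ 1.75.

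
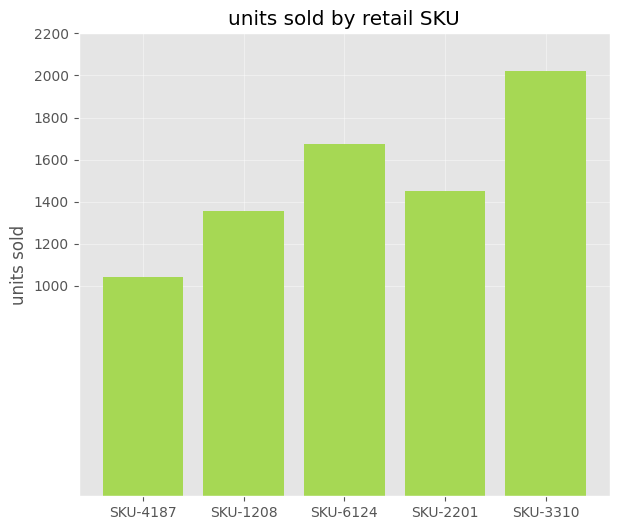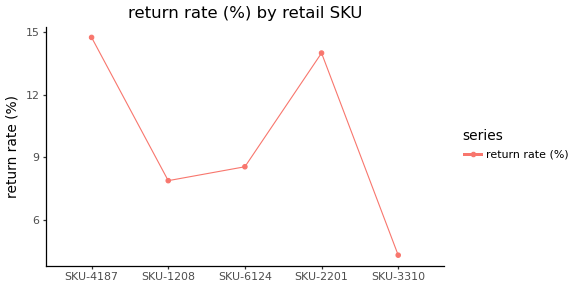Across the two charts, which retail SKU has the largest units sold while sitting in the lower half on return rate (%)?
SKU-3310

Chart 2 median return rate (%) ≈ 8; below-median retail SKUs: SKU-1208, SKU-3310. Among those, SKU-3310 has the highest units sold (≈ 2000).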